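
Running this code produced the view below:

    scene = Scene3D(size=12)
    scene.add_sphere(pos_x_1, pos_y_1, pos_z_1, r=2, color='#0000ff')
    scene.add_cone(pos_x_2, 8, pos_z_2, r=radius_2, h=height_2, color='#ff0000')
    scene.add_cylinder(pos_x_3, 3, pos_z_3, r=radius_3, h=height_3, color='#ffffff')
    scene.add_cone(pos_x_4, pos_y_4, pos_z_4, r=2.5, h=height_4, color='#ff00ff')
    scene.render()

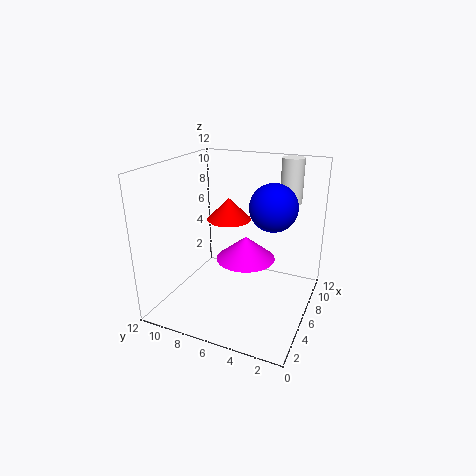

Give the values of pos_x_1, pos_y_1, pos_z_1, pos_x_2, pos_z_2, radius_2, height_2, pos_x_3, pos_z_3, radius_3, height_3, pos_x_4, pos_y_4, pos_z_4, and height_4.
pos_x_1 = 7.5; pos_y_1 = 3.5; pos_z_1 = 8.5; pos_x_2 = 8.5; pos_z_2 = 6.5; radius_2 = 2; height_2 = 2; pos_x_3 = 11; pos_z_3 = 8; radius_3 = 1; height_3 = 4; pos_x_4 = 6.5; pos_y_4 = 5.5; pos_z_4 = 4; height_4 = 2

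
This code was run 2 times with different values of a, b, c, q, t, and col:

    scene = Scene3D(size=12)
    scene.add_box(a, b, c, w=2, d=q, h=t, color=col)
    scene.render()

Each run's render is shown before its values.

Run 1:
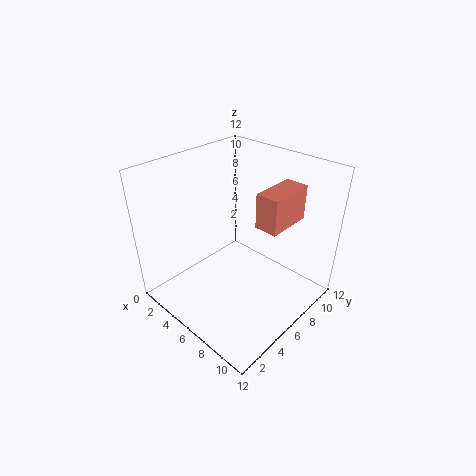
a = 7
b = 7
c = 7
q = 4
t = 3
col = 'salmon'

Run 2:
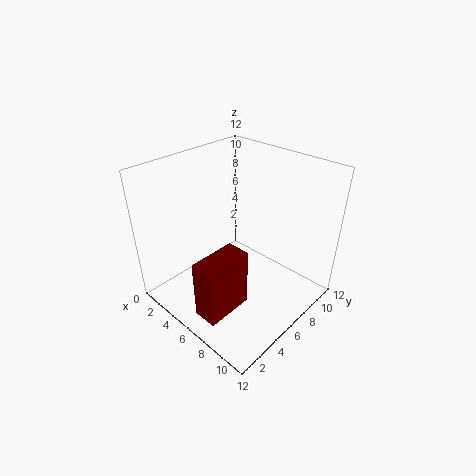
a = 6
b = 1
c = 1
q = 4
t = 5
col = 'maroon'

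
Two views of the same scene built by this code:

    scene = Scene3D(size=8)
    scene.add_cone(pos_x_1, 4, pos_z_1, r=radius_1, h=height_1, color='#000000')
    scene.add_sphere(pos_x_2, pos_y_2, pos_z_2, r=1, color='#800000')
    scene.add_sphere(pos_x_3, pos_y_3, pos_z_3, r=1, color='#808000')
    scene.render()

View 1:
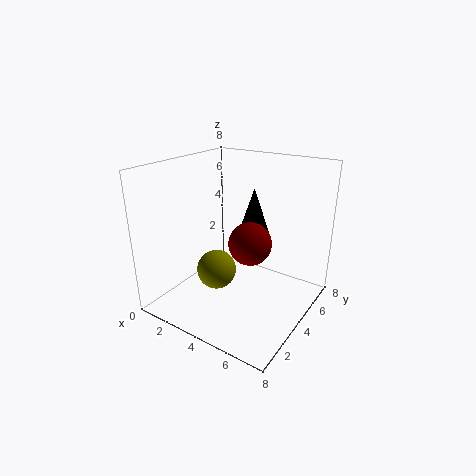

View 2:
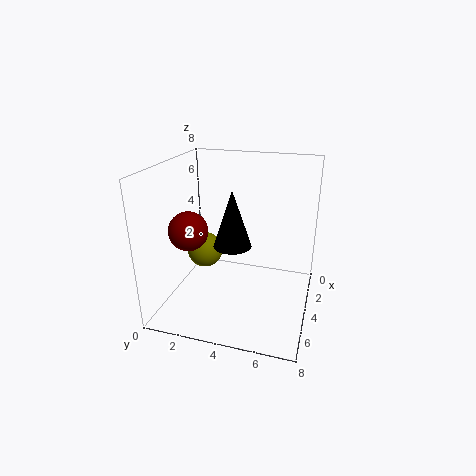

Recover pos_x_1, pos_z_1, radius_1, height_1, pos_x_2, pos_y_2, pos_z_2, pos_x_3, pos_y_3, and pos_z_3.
pos_x_1 = 5
pos_z_1 = 4
radius_1 = 1
height_1 = 3
pos_x_2 = 6
pos_y_2 = 2
pos_z_2 = 5
pos_x_3 = 4
pos_y_3 = 2
pos_z_3 = 3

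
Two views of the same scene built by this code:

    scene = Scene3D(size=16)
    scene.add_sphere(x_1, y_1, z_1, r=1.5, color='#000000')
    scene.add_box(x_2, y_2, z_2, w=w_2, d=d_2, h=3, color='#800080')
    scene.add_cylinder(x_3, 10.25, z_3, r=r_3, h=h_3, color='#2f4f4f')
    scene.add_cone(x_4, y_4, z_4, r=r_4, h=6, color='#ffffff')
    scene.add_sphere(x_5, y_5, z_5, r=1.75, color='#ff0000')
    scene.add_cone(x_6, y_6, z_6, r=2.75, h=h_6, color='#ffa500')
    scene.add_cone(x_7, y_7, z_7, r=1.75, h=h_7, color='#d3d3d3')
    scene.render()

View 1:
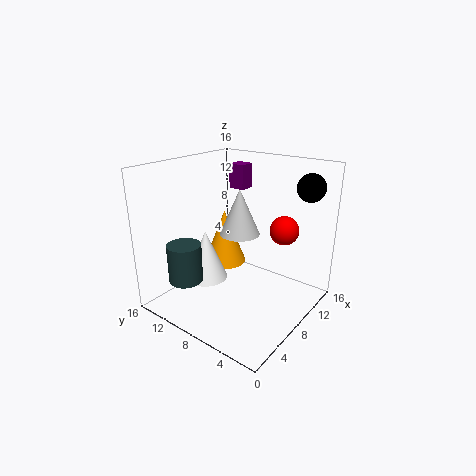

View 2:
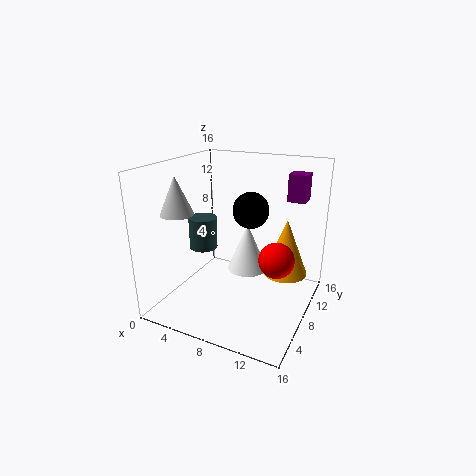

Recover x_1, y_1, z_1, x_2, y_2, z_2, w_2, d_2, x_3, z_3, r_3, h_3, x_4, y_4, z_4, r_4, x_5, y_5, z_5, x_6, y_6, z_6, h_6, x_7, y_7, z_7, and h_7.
x_1 = 12.25
y_1 = 1.75
z_1 = 13.75
x_2 = 12.5
y_2 = 10.75
z_2 = 12
w_2 = 2
d_2 = 2
x_3 = 2
z_3 = 4.75
r_3 = 1.75
h_3 = 4
x_4 = 7.25
y_4 = 12.25
z_4 = 2
r_4 = 2.5
x_5 = 13.5
y_5 = 5.25
z_5 = 7.75
x_6 = 12
y_6 = 13.25
z_6 = 2
h_6 = 7
x_7 = 3
y_7 = 4
z_7 = 11.25
h_7 = 4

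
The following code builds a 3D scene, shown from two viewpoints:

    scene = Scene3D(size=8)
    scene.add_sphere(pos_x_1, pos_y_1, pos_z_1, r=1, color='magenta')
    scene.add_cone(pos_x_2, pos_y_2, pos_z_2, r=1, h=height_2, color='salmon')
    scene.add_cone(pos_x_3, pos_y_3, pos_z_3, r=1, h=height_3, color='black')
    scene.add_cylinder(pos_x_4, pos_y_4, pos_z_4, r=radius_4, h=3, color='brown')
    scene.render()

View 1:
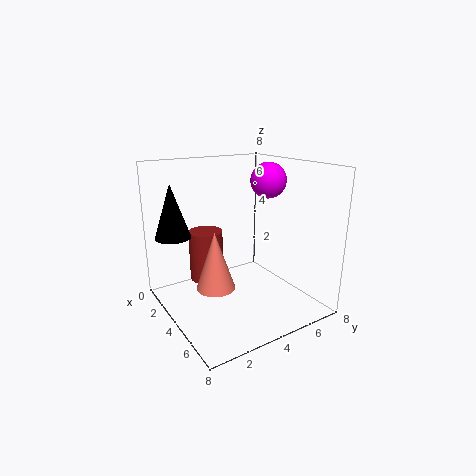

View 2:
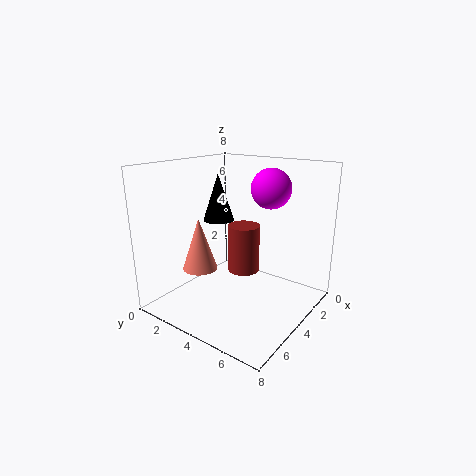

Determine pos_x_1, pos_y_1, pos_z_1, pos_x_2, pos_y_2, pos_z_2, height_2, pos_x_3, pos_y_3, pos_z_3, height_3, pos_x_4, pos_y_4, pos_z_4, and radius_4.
pos_x_1 = 4
pos_y_1 = 6
pos_z_1 = 7
pos_x_2 = 5
pos_y_2 = 2
pos_z_2 = 2
height_2 = 3
pos_x_3 = 2
pos_y_3 = 1
pos_z_3 = 4
height_3 = 3
pos_x_4 = 2
pos_y_4 = 3
pos_z_4 = 1
radius_4 = 1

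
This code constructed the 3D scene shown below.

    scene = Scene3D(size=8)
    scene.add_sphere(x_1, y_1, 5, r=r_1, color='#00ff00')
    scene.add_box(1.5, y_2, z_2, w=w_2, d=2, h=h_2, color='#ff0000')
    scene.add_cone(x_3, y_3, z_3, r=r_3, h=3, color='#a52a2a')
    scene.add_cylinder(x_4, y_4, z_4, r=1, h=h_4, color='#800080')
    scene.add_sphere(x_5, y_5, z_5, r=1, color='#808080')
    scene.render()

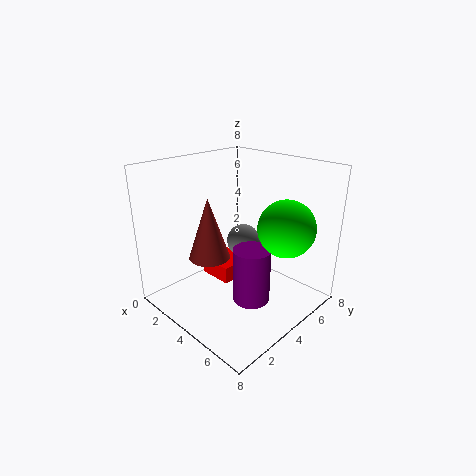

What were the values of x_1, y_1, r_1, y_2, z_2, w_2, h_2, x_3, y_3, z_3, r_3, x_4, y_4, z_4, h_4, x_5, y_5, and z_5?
x_1 = 6.5
y_1 = 5
r_1 = 1.5
y_2 = 3.5
z_2 = 1
w_2 = 2
h_2 = 1
x_3 = 4.5
y_3 = 1.5
z_3 = 4
r_3 = 1
x_4 = 5.5
y_4 = 3.5
z_4 = 1
h_4 = 3
x_5 = 3
y_5 = 5.5
z_5 = 3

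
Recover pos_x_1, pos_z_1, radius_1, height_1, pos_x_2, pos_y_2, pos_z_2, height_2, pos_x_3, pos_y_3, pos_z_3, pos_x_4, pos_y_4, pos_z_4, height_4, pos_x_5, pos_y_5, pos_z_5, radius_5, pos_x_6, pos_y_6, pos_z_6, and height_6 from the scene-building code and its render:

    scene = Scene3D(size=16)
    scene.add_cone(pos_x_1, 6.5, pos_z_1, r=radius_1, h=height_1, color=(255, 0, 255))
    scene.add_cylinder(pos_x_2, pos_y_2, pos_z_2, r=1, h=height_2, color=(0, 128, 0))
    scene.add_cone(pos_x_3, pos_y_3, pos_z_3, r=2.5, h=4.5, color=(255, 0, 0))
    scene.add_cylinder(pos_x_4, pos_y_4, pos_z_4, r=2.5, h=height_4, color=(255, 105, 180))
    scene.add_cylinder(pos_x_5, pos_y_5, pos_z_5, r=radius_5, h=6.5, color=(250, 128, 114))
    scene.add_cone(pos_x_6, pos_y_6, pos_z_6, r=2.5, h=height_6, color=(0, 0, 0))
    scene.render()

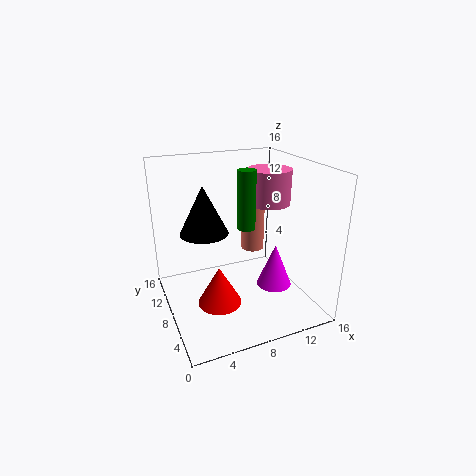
pos_x_1 = 12
pos_z_1 = 2
radius_1 = 2
height_1 = 5
pos_x_2 = 9
pos_y_2 = 8
pos_z_2 = 9
height_2 = 6.5
pos_x_3 = 5.5
pos_y_3 = 7.5
pos_z_3 = 0.5
pos_x_4 = 12.5
pos_y_4 = 9.5
pos_z_4 = 11
height_4 = 4
pos_x_5 = 12.5
pos_y_5 = 13.5
pos_z_5 = 3.5
radius_5 = 1.5
pos_x_6 = 4
pos_y_6 = 7.5
pos_z_6 = 9.5
height_6 = 5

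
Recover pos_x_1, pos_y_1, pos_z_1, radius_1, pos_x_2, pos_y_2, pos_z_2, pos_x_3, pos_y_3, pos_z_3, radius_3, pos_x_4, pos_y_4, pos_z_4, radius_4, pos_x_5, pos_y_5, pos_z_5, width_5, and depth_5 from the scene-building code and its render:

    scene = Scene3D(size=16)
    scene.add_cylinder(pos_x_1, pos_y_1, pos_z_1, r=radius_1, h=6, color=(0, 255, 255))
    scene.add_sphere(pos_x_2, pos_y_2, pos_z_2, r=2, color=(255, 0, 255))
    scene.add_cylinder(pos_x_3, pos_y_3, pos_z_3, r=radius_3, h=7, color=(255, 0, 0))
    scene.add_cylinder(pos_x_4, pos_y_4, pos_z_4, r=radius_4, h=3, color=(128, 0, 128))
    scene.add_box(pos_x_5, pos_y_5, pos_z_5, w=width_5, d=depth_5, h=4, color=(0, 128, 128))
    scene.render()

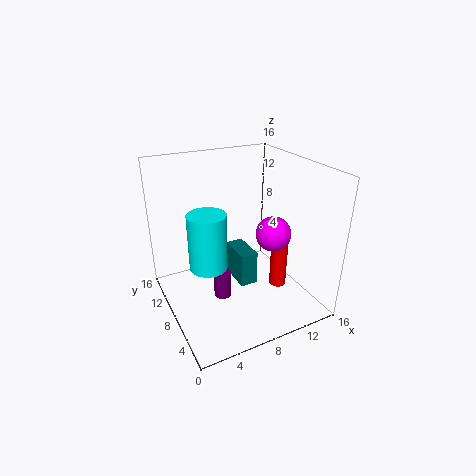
pos_x_1 = 4
pos_y_1 = 7
pos_z_1 = 6
radius_1 = 2
pos_x_2 = 12
pos_y_2 = 7
pos_z_2 = 8
pos_x_3 = 13
pos_y_3 = 7
pos_z_3 = 1
radius_3 = 1
pos_x_4 = 6
pos_y_4 = 8
pos_z_4 = 1
radius_4 = 1
pos_x_5 = 8
pos_y_5 = 7
pos_z_5 = 2
width_5 = 2
depth_5 = 4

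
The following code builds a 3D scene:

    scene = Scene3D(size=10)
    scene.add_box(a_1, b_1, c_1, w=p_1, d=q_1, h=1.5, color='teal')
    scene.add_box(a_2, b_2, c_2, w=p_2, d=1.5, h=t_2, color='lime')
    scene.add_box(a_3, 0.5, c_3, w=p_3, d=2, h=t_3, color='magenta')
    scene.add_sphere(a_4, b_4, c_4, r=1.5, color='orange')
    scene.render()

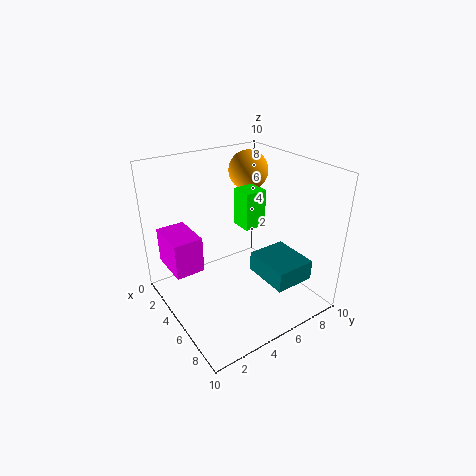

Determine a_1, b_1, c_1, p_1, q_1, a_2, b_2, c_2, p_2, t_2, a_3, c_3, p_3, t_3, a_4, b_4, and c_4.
a_1 = 4.5; b_1 = 6.5; c_1 = 1.5; p_1 = 3.5; q_1 = 3; a_2 = 4.5; b_2 = 5; c_2 = 6; p_2 = 1.5; t_2 = 2.5; a_3 = 1.5; c_3 = 3; p_3 = 3; t_3 = 2.5; a_4 = 2; b_4 = 8; c_4 = 8.5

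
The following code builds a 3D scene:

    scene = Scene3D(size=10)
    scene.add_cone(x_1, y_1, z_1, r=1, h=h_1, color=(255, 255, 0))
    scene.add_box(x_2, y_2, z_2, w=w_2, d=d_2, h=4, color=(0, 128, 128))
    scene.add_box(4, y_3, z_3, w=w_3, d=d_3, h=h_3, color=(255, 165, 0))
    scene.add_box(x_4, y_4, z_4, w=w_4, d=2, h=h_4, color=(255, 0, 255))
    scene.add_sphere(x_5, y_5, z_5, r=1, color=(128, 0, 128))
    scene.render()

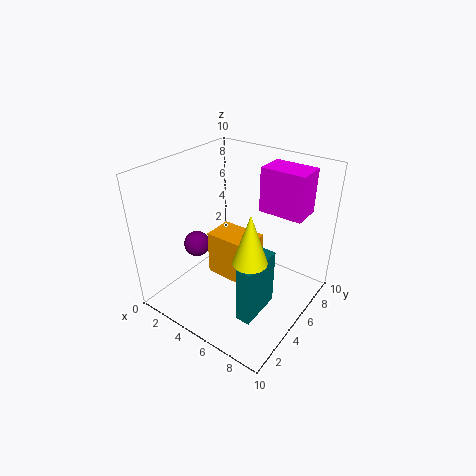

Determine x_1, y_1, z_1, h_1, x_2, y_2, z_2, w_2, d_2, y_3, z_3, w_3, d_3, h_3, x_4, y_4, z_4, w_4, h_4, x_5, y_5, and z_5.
x_1 = 8, y_1 = 2, z_1 = 6, h_1 = 3, x_2 = 7, y_2 = 2, z_2 = 1, w_2 = 1, d_2 = 3, y_3 = 3, z_3 = 3, w_3 = 3, d_3 = 2, h_3 = 3, x_4 = 6, y_4 = 6, z_4 = 7, w_4 = 3, h_4 = 3, x_5 = 1, y_5 = 5, z_5 = 3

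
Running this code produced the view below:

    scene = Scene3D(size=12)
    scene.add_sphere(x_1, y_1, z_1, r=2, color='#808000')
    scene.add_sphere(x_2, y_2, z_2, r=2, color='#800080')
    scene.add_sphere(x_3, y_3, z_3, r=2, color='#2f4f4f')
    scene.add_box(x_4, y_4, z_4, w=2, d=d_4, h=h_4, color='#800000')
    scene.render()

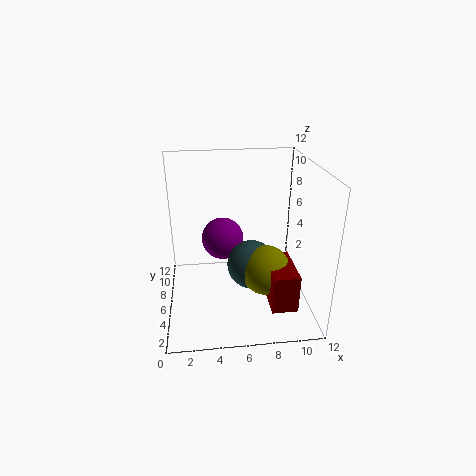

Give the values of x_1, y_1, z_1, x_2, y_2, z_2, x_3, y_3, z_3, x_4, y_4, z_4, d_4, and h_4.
x_1 = 8, y_1 = 4, z_1 = 4, x_2 = 5, y_2 = 10, z_2 = 4, x_3 = 7, y_3 = 5, z_3 = 4, x_4 = 8, y_4 = 1, z_4 = 2, d_4 = 4, h_4 = 3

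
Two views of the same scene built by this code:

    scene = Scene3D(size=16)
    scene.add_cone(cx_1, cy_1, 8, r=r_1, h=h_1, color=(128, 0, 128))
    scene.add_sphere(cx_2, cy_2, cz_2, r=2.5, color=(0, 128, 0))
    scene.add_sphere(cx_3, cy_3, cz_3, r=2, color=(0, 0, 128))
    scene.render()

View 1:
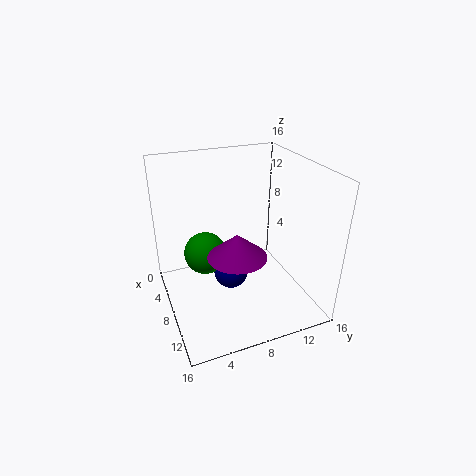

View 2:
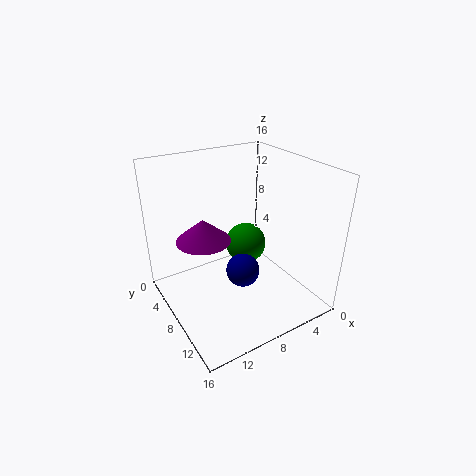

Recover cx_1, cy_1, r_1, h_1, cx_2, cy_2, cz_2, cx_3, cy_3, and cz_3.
cx_1 = 11.5, cy_1 = 6.5, r_1 = 3, h_1 = 2.5, cx_2 = 5, cy_2 = 5, cz_2 = 5, cx_3 = 7, cy_3 = 7.5, cz_3 = 3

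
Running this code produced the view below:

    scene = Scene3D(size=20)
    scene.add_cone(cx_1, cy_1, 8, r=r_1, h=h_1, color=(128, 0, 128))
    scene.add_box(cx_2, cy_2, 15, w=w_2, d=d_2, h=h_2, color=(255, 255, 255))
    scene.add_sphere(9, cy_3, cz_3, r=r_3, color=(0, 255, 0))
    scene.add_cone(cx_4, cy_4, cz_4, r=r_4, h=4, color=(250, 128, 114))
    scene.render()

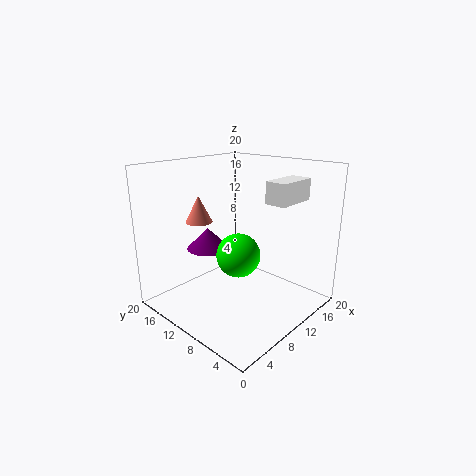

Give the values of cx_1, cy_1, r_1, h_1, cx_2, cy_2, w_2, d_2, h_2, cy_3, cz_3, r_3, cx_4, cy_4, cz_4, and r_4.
cx_1 = 8
cy_1 = 14
r_1 = 3
h_1 = 3
cx_2 = 12
cy_2 = 4
w_2 = 6
d_2 = 3
h_2 = 3
cy_3 = 9
cz_3 = 8
r_3 = 3
cx_4 = 9
cy_4 = 17
cz_4 = 11
r_4 = 2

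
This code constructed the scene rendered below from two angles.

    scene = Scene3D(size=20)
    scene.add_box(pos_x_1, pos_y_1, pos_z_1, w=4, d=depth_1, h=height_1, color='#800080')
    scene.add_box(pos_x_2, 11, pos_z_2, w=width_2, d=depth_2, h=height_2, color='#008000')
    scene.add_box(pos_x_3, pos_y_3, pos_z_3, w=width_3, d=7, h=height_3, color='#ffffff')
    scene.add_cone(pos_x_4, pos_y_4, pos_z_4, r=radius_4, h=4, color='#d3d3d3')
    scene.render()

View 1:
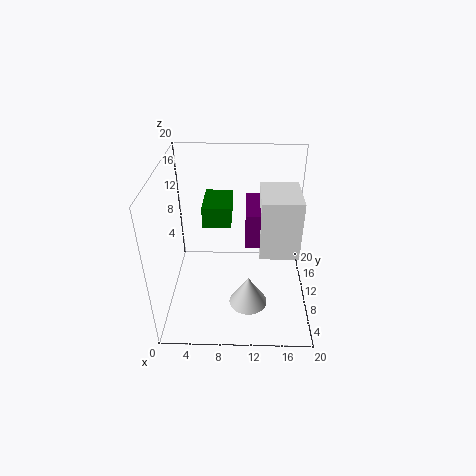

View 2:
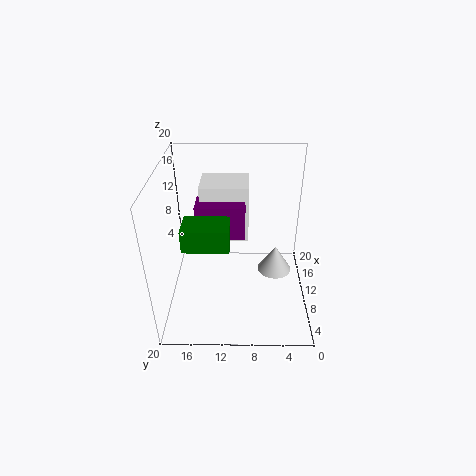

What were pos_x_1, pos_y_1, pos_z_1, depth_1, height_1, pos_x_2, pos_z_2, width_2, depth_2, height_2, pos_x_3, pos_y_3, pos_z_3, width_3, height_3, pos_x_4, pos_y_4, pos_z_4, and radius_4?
pos_x_1 = 11, pos_y_1 = 9, pos_z_1 = 9, depth_1 = 7, height_1 = 5, pos_x_2 = 5, pos_z_2 = 11, width_2 = 4, depth_2 = 6, height_2 = 3, pos_x_3 = 13, pos_y_3 = 8.5, pos_z_3 = 7.5, width_3 = 5.5, height_3 = 8.5, pos_x_4 = 11.5, pos_y_4 = 4.5, pos_z_4 = 3.5, radius_4 = 2.5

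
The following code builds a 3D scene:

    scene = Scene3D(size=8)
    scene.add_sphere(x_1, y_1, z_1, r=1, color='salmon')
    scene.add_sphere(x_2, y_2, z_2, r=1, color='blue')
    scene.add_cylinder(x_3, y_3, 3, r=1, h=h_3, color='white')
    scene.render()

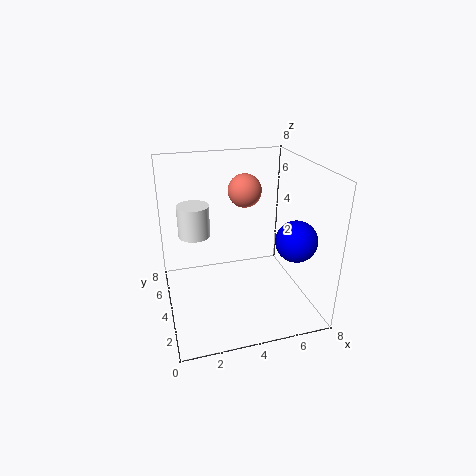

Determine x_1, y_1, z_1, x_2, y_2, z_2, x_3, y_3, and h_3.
x_1 = 5
y_1 = 6
z_1 = 6
x_2 = 6
y_2 = 1
z_2 = 5
x_3 = 2
y_3 = 7
h_3 = 2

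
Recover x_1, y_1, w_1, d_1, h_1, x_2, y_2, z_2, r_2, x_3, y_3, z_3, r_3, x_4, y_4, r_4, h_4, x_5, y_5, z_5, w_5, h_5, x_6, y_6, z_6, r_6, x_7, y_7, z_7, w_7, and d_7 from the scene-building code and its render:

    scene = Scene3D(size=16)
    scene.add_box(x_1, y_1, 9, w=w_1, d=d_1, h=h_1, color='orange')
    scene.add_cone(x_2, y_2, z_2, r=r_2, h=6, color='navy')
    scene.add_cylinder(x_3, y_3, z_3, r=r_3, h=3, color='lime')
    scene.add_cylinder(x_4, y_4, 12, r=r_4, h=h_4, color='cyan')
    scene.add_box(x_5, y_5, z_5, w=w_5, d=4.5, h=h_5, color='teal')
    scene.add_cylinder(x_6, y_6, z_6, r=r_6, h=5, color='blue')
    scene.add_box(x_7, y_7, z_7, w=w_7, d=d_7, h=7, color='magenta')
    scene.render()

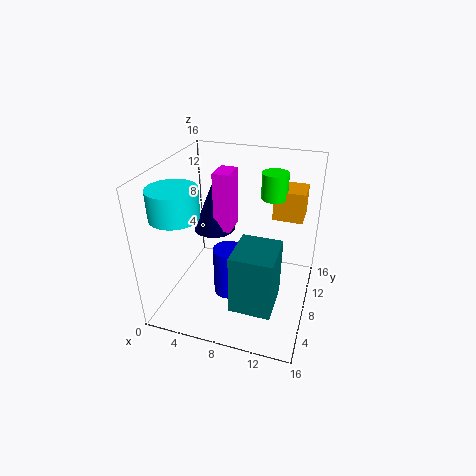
x_1 = 11, y_1 = 11.5, w_1 = 3.5, d_1 = 3.5, h_1 = 3.5, x_2 = 4, y_2 = 11, z_2 = 7, r_2 = 2.5, x_3 = 11, y_3 = 12, z_3 = 11.5, r_3 = 1.5, x_4 = 3, y_4 = 3.5, r_4 = 2.5, h_4 = 3, x_5 = 9.5, y_5 = 0.5, z_5 = 4.5, w_5 = 4, h_5 = 6, x_6 = 8.5, y_6 = 3.5, z_6 = 4.5, r_6 = 1.5, x_7 = 4.5, y_7 = 9.5, z_7 = 7.5, w_7 = 2, d_7 = 3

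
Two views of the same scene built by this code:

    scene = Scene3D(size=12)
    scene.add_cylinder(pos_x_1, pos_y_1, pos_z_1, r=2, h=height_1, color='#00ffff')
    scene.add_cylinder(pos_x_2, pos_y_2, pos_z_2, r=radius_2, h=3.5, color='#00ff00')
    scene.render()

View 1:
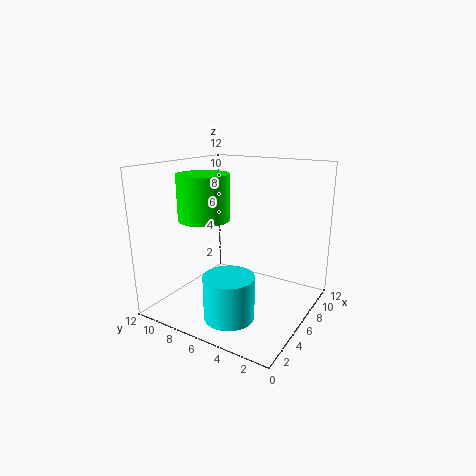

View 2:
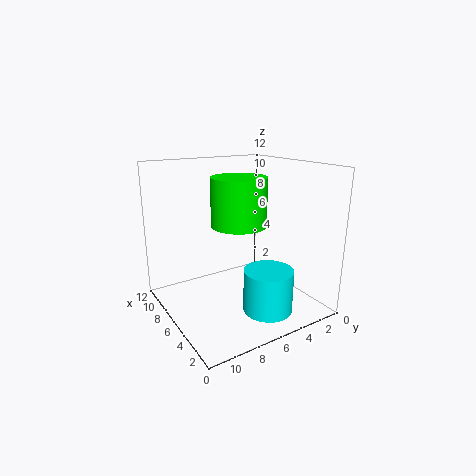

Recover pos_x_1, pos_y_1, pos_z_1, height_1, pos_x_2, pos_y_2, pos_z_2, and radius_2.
pos_x_1 = 3; pos_y_1 = 5; pos_z_1 = 0.5; height_1 = 3.5; pos_x_2 = 3.5; pos_y_2 = 7.5; pos_z_2 = 8; radius_2 = 2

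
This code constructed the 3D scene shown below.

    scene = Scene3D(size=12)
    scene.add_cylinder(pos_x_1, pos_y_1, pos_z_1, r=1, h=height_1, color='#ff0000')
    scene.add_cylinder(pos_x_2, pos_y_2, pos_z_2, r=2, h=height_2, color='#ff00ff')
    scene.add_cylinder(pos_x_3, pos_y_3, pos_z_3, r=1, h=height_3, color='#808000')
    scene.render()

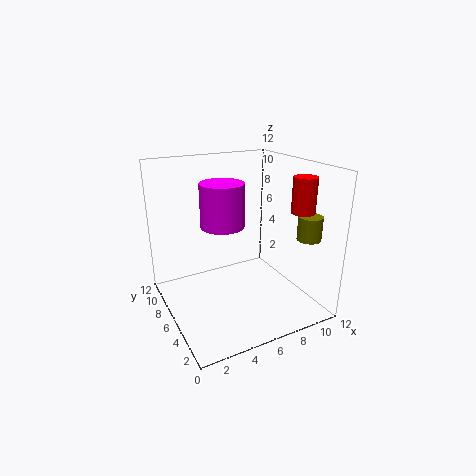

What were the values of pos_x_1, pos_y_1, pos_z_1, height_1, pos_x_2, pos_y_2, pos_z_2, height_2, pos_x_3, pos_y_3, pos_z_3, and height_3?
pos_x_1 = 11; pos_y_1 = 4; pos_z_1 = 8; height_1 = 3; pos_x_2 = 6; pos_y_2 = 9; pos_z_2 = 6; height_2 = 4; pos_x_3 = 11; pos_y_3 = 3; pos_z_3 = 6; height_3 = 2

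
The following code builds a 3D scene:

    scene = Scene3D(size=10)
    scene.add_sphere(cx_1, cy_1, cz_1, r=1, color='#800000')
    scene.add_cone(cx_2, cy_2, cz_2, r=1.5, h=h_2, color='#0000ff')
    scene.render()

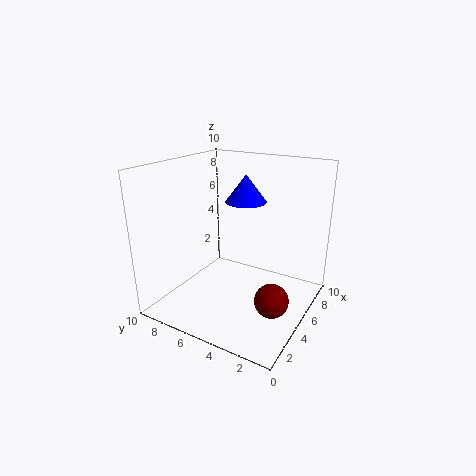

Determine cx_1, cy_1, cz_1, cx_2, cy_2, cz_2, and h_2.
cx_1 = 2; cy_1 = 1; cz_1 = 3; cx_2 = 7; cy_2 = 5.5; cz_2 = 7; h_2 = 2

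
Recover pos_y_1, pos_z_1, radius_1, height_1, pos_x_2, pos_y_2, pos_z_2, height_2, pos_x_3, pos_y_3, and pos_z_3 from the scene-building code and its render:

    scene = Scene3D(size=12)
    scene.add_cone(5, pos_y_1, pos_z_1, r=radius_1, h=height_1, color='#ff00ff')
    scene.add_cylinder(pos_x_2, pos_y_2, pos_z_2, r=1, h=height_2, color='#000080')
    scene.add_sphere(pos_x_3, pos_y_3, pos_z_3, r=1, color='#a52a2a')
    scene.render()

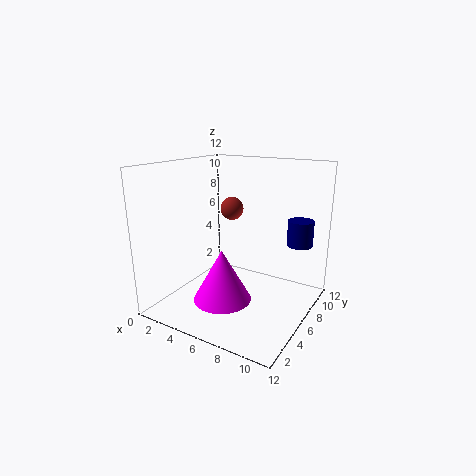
pos_y_1 = 5, pos_z_1 = 0.5, radius_1 = 2.5, height_1 = 4.5, pos_x_2 = 11, pos_y_2 = 7, pos_z_2 = 6, height_2 = 2, pos_x_3 = 4.5, pos_y_3 = 7.5, pos_z_3 = 8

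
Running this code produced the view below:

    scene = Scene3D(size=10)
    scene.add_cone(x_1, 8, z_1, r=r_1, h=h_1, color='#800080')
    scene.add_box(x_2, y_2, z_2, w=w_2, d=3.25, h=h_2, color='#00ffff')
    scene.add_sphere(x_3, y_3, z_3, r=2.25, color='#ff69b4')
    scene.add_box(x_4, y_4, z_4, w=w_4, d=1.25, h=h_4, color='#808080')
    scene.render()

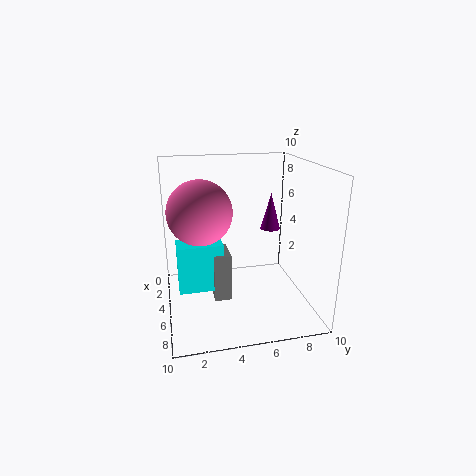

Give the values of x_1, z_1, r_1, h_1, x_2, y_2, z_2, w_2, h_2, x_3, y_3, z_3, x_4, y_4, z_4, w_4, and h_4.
x_1 = 3; z_1 = 4.75; r_1 = 0.75; h_1 = 2.75; x_2 = 3.25; y_2 = 0.75; z_2 = 1; w_2 = 1.75; h_2 = 3.5; x_3 = 4.25; y_3 = 2.5; z_3 = 6.75; x_4 = 3; y_4 = 3.25; z_4 = 0.25; w_4 = 2.25; h_4 = 3.5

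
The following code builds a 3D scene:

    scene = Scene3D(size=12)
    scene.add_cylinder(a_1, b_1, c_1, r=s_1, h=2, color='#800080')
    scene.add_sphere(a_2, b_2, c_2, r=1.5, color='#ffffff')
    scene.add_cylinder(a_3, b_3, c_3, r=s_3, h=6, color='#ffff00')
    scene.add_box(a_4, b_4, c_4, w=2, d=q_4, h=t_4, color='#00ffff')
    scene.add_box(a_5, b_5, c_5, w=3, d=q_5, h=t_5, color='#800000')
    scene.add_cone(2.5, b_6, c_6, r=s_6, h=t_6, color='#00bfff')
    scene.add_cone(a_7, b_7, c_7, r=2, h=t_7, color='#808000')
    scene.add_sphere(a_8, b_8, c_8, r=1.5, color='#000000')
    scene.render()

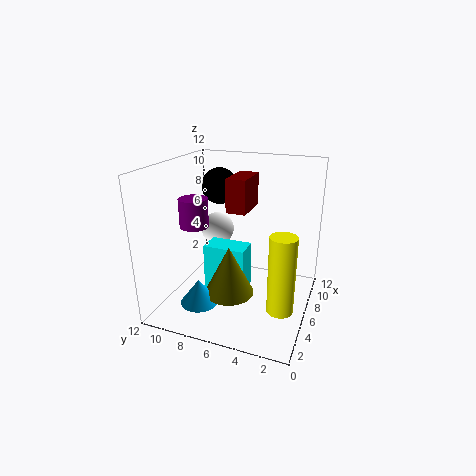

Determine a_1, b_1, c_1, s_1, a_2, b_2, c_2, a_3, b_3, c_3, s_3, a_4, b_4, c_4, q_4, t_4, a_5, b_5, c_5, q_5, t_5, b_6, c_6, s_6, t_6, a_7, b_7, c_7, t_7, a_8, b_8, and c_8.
a_1 = 1.5; b_1 = 7.5; c_1 = 8.5; s_1 = 1; a_2 = 8.5; b_2 = 9; c_2 = 5.5; a_3 = 3; b_3 = 1.5; c_3 = 2; s_3 = 1; a_4 = 4.5; b_4 = 5; c_4 = 1.5; q_4 = 3.5; t_4 = 4; a_5 = 3.5; b_5 = 4.5; c_5 = 9; q_5 = 1.5; t_5 = 2.5; b_6 = 8; c_6 = 1.5; s_6 = 1.5; t_6 = 2; a_7 = 4; b_7 = 6; c_7 = 2; t_7 = 4; a_8 = 7; b_8 = 8; c_8 = 10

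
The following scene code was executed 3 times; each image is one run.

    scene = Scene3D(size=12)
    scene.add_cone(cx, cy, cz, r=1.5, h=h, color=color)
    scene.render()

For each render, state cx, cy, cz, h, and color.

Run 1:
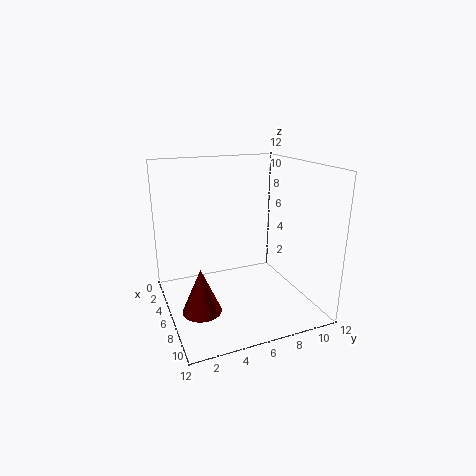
cx = 8.5; cy = 2; cz = 1.5; h = 3.5; color = 'maroon'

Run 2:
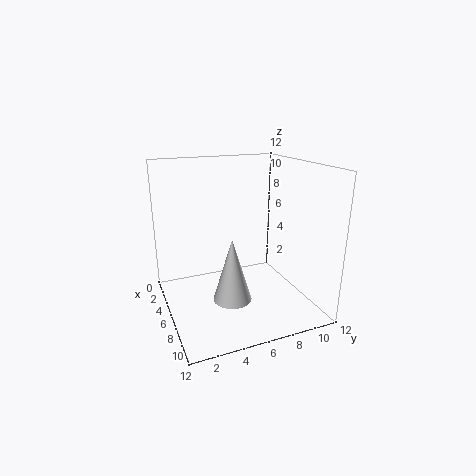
cx = 8.5; cy = 4.5; cz = 2; h = 5; color = 'white'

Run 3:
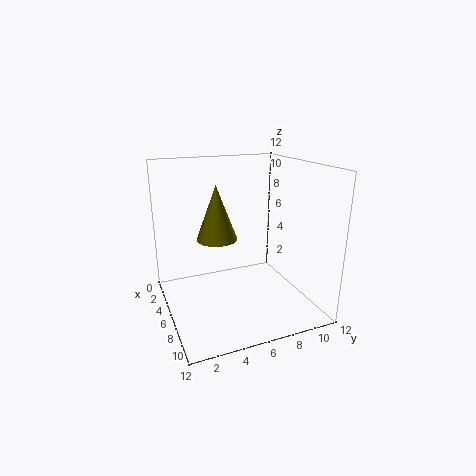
cx = 8; cy = 3.5; cz = 7; h = 4; color = 'olive'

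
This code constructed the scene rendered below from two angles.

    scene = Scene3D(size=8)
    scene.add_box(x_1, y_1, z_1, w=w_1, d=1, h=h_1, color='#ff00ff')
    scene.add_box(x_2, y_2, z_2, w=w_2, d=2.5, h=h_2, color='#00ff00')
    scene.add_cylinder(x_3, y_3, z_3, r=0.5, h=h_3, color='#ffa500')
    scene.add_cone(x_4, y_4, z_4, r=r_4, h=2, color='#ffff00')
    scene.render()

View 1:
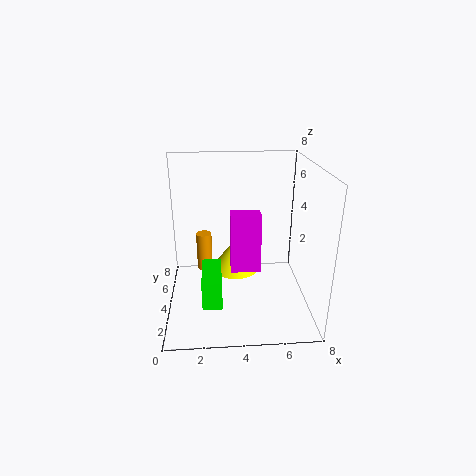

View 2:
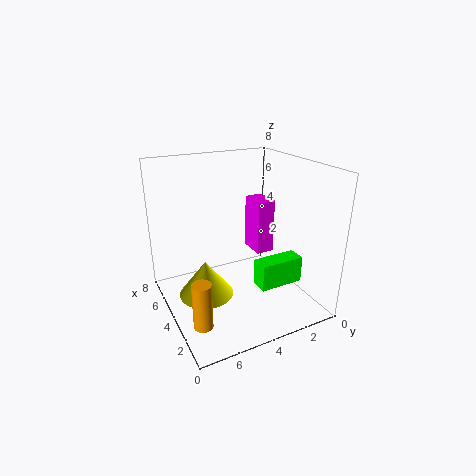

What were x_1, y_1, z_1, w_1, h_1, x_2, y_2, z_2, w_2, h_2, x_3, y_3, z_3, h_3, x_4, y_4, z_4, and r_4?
x_1 = 3.5; y_1 = 2; z_1 = 3; w_1 = 1.5; h_1 = 3; x_2 = 2; y_2 = 1; z_2 = 1.5; w_2 = 1; h_2 = 1.5; x_3 = 2; y_3 = 7; z_3 = 0.5; h_3 = 2.5; x_4 = 4; y_4 = 6; z_4 = 1; r_4 = 1.5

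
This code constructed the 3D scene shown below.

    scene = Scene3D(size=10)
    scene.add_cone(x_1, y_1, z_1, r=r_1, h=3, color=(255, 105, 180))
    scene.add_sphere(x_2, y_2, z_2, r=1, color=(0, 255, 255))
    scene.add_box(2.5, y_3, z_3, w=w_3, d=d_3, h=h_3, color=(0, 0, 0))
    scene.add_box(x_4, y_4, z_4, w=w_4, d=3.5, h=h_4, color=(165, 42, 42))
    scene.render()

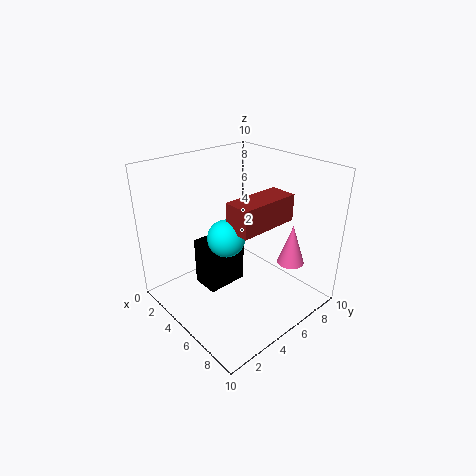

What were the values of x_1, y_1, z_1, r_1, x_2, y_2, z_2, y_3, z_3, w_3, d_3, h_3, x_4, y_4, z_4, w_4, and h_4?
x_1 = 7
y_1 = 8.5
z_1 = 2.5
r_1 = 1
x_2 = 8
y_2 = 1.5
z_2 = 7.5
y_3 = 3
z_3 = 1
w_3 = 2
d_3 = 3
h_3 = 3.5
x_4 = 8
y_4 = 1.5
z_4 = 8
w_4 = 1.5
h_4 = 1.5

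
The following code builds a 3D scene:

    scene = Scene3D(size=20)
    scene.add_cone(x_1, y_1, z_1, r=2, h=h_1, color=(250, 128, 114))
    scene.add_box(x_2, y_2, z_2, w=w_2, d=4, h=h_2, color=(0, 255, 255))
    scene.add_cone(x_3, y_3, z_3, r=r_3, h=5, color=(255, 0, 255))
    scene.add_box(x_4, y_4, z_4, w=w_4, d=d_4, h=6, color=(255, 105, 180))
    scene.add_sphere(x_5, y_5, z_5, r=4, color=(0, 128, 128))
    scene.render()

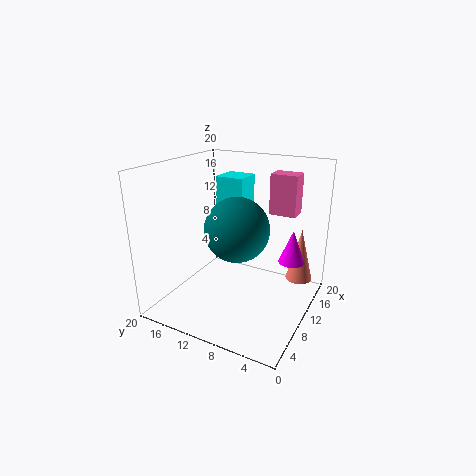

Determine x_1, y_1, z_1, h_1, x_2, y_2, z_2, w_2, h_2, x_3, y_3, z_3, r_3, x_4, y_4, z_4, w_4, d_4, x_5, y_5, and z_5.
x_1 = 17, y_1 = 3, z_1 = 2, h_1 = 8, x_2 = 11, y_2 = 10, z_2 = 10, w_2 = 4, h_2 = 8, x_3 = 16, y_3 = 4, z_3 = 5, r_3 = 2, x_4 = 16, y_4 = 4, z_4 = 12, w_4 = 3, d_4 = 4, x_5 = 6, y_5 = 8, z_5 = 13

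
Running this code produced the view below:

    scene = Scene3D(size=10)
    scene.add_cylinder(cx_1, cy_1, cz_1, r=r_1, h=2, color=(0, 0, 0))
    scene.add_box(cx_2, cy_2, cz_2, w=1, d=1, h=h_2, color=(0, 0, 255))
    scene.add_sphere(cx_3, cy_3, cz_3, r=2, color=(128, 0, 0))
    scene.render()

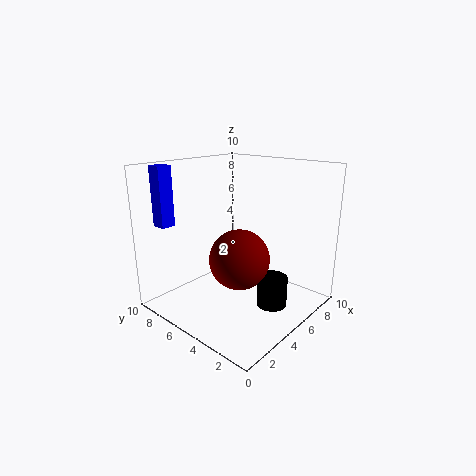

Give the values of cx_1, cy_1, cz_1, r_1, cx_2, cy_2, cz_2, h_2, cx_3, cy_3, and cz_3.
cx_1 = 5, cy_1 = 2, cz_1 = 1, r_1 = 1, cx_2 = 1, cy_2 = 8, cz_2 = 6, h_2 = 4, cx_3 = 4, cy_3 = 4, cz_3 = 4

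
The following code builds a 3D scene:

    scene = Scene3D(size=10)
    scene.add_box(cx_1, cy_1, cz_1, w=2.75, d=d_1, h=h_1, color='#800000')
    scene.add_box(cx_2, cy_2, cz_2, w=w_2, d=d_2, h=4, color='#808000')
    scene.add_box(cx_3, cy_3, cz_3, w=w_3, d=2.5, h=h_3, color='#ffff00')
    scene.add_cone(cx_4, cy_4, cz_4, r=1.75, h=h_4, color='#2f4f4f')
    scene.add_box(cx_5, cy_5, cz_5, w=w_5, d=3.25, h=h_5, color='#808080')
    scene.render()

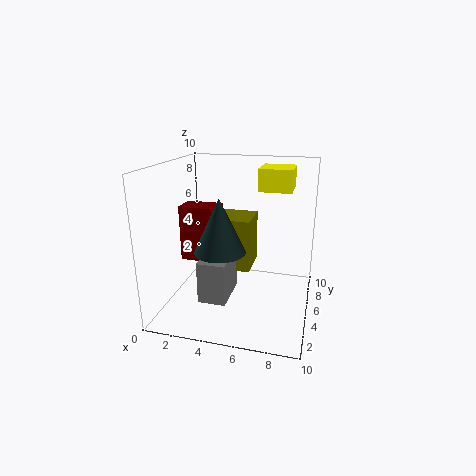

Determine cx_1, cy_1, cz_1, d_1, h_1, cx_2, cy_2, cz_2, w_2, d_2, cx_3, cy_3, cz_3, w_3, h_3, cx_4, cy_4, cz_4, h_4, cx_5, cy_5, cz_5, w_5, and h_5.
cx_1 = 0.75; cy_1 = 4.75; cz_1 = 3; d_1 = 1.75; h_1 = 4; cx_2 = 2.75; cy_2 = 6.25; cz_2 = 1.75; w_2 = 2.75; d_2 = 3; cx_3 = 6.25; cy_3 = 5.25; cz_3 = 8.25; w_3 = 2.25; h_3 = 1.5; cx_4 = 4; cy_4 = 4; cz_4 = 4.25; h_4 = 3.75; cx_5 = 2.5; cy_5 = 3.25; cz_5 = 0.5; w_5 = 2; h_5 = 3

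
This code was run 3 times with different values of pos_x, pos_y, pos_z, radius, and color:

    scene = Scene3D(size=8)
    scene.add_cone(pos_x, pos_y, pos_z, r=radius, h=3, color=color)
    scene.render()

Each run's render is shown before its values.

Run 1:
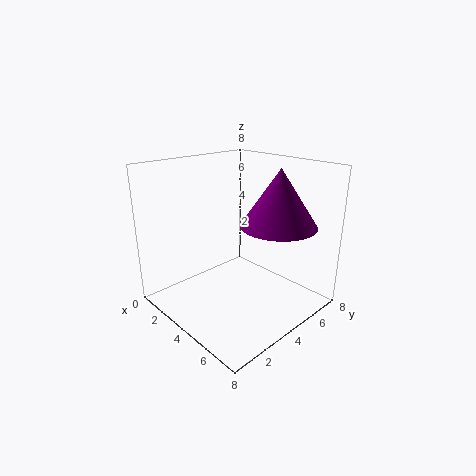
pos_x = 6, pos_y = 5, pos_z = 5, radius = 2, color = 'purple'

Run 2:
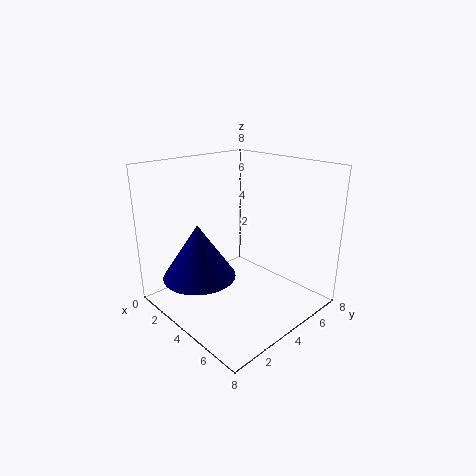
pos_x = 3, pos_y = 2, pos_z = 2, radius = 2, color = 'navy'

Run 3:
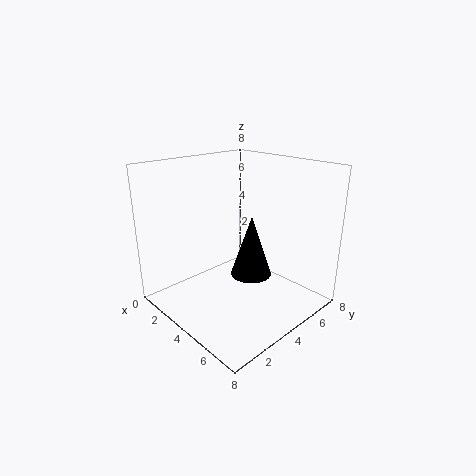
pos_x = 6, pos_y = 3, pos_z = 3, radius = 1, color = 'black'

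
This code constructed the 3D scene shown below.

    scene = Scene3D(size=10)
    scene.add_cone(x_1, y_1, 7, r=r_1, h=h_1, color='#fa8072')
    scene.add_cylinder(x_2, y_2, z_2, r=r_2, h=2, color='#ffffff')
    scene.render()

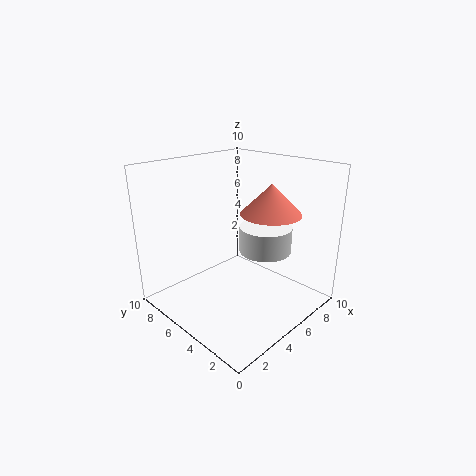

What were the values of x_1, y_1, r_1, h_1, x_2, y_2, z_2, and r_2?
x_1 = 6; y_1 = 3; r_1 = 2; h_1 = 2; x_2 = 8; y_2 = 5; z_2 = 3; r_2 = 2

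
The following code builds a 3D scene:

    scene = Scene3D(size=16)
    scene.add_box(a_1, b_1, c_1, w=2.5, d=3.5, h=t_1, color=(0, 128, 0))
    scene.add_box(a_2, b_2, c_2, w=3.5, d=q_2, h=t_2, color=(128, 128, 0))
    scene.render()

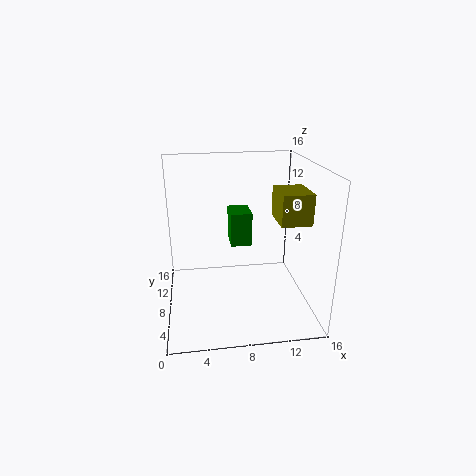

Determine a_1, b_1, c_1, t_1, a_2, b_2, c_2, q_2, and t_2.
a_1 = 7.5; b_1 = 10; c_1 = 6; t_1 = 4; a_2 = 12.5; b_2 = 6.5; c_2 = 9.5; q_2 = 4.5; t_2 = 3.5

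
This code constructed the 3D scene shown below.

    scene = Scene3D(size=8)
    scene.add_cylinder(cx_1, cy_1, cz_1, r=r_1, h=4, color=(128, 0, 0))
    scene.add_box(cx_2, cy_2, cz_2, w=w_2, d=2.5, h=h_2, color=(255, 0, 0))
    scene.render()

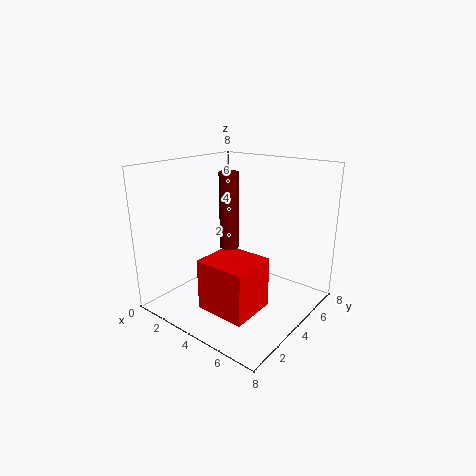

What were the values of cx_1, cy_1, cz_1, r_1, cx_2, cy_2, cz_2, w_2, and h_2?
cx_1 = 4, cy_1 = 3.25, cz_1 = 3.75, r_1 = 0.5, cx_2 = 3.5, cy_2 = 1.25, cz_2 = 0.75, w_2 = 2.75, h_2 = 2.75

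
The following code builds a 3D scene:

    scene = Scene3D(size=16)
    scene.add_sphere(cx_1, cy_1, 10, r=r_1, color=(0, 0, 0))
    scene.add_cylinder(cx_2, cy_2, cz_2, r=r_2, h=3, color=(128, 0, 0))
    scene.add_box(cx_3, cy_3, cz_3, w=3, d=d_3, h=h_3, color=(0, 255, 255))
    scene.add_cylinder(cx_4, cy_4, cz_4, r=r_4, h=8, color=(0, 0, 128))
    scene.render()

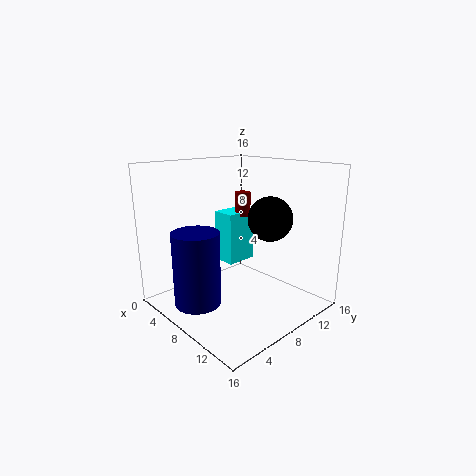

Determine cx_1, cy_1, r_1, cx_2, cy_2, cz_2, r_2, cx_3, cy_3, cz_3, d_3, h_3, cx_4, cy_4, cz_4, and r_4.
cx_1 = 10; cy_1 = 11; r_1 = 2.5; cx_2 = 4; cy_2 = 12.5; cz_2 = 9; r_2 = 1; cx_3 = 1.5; cy_3 = 10; cz_3 = 3; d_3 = 4; h_3 = 6.5; cx_4 = 7; cy_4 = 3; cz_4 = 1.5; r_4 = 2.5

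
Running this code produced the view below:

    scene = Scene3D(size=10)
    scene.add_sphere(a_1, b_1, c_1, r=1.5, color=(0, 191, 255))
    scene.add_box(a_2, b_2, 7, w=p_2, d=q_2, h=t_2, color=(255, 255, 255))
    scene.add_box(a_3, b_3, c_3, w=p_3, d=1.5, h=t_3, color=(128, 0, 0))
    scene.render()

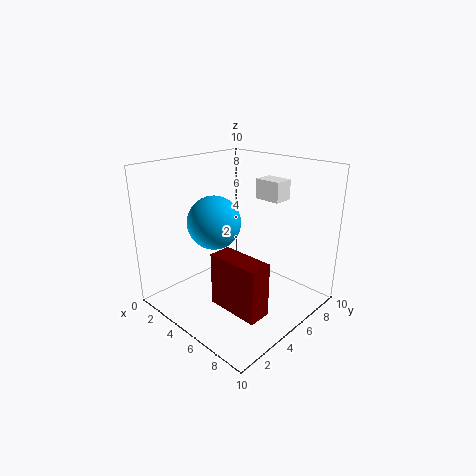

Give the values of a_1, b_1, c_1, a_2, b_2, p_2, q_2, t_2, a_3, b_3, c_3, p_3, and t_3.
a_1 = 6.5, b_1 = 1.5, c_1 = 7.5, a_2 = 4, b_2 = 8, p_2 = 2, q_2 = 1.5, t_2 = 1.5, a_3 = 5.5, b_3 = 2, c_3 = 1.5, p_3 = 3.5, t_3 = 3.5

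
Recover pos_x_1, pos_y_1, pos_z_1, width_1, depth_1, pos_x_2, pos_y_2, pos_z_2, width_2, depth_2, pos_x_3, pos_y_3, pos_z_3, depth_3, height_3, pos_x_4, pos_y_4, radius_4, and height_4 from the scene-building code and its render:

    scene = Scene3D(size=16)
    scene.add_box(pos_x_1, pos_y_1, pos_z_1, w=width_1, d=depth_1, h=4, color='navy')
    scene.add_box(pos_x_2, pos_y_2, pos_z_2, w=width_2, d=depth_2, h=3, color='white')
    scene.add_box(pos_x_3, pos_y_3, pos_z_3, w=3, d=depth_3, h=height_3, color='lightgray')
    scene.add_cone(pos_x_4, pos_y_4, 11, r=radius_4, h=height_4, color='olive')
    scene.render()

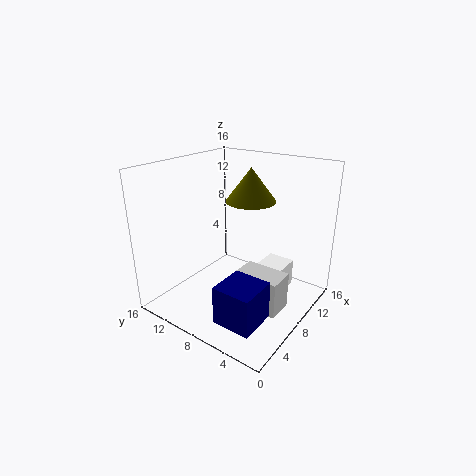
pos_x_1 = 1; pos_y_1 = 2; pos_z_1 = 2; width_1 = 4; depth_1 = 4; pos_x_2 = 9; pos_y_2 = 3; pos_z_2 = 2; width_2 = 3; depth_2 = 3; pos_x_3 = 6; pos_y_3 = 2; pos_z_3 = 1; depth_3 = 5; height_3 = 4; pos_x_4 = 12; pos_y_4 = 9; radius_4 = 3; height_4 = 4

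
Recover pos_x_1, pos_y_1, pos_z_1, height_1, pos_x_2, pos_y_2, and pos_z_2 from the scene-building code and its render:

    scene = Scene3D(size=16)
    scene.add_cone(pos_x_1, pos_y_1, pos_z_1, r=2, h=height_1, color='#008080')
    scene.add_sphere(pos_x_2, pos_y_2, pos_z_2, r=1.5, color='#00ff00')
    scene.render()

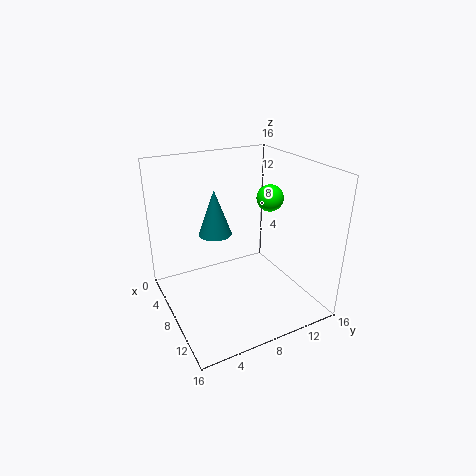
pos_x_1 = 4, pos_y_1 = 7, pos_z_1 = 7, height_1 = 5.5, pos_x_2 = 8, pos_y_2 = 12, pos_z_2 = 12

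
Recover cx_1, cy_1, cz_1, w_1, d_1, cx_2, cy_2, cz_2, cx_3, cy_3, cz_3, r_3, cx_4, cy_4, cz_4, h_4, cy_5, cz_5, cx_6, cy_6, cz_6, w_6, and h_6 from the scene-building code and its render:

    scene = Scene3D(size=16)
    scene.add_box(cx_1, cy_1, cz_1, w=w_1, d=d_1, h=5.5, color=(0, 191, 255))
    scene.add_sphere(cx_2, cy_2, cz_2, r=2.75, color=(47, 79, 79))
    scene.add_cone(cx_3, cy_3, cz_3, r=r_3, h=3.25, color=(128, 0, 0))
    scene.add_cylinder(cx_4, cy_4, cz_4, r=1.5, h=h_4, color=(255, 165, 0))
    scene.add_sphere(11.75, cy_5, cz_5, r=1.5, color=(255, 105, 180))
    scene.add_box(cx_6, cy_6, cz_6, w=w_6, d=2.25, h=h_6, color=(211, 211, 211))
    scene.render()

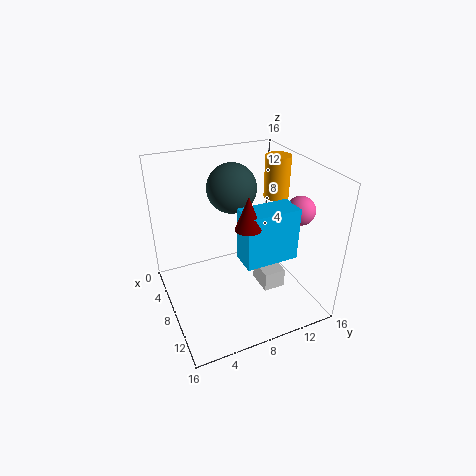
cx_1 = 10.5; cy_1 = 6.75; cz_1 = 7.5; w_1 = 2.75; d_1 = 5.5; cx_2 = 5.75; cy_2 = 8.25; cz_2 = 13; cx_3 = 12.5; cy_3 = 7; cz_3 = 11.75; r_3 = 1.25; cx_4 = 5.25; cy_4 = 14.25; cz_4 = 10.75; h_4 = 5; cy_5 = 13.25; cz_5 = 12; cx_6 = 10.5; cy_6 = 8.75; cz_6 = 4.25; w_6 = 2.75; h_6 = 2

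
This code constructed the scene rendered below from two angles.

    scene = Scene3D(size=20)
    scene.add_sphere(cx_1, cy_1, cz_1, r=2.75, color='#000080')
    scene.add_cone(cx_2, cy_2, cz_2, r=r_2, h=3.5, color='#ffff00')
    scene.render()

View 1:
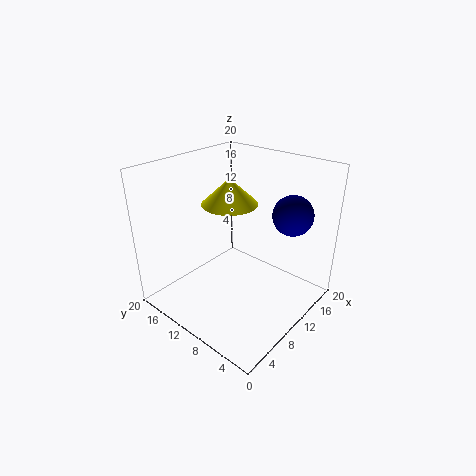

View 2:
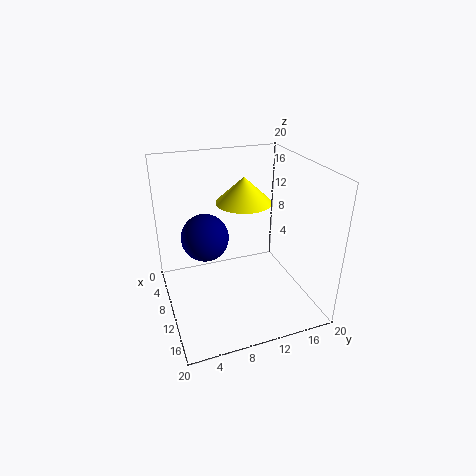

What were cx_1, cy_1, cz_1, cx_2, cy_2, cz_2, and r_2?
cx_1 = 14.5, cy_1 = 4.25, cz_1 = 13.5, cx_2 = 9.5, cy_2 = 11, cz_2 = 15, r_2 = 3.75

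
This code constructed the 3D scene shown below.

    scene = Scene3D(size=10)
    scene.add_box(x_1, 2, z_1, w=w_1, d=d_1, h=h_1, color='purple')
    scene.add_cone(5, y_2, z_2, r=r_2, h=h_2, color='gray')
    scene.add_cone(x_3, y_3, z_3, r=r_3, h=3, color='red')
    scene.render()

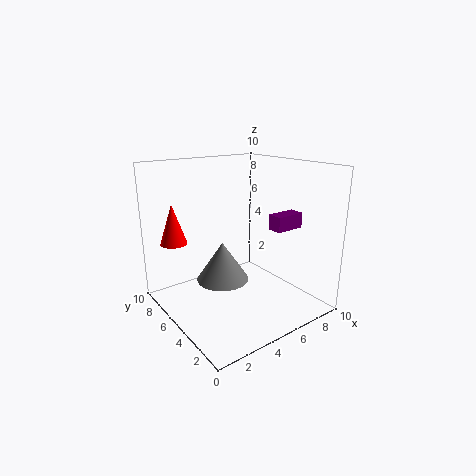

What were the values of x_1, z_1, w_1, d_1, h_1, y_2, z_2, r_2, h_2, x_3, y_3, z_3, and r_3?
x_1 = 6; z_1 = 6; w_1 = 2; d_1 = 1; h_1 = 1; y_2 = 7; z_2 = 1; r_2 = 2; h_2 = 3; x_3 = 2; y_3 = 9; z_3 = 4; r_3 = 1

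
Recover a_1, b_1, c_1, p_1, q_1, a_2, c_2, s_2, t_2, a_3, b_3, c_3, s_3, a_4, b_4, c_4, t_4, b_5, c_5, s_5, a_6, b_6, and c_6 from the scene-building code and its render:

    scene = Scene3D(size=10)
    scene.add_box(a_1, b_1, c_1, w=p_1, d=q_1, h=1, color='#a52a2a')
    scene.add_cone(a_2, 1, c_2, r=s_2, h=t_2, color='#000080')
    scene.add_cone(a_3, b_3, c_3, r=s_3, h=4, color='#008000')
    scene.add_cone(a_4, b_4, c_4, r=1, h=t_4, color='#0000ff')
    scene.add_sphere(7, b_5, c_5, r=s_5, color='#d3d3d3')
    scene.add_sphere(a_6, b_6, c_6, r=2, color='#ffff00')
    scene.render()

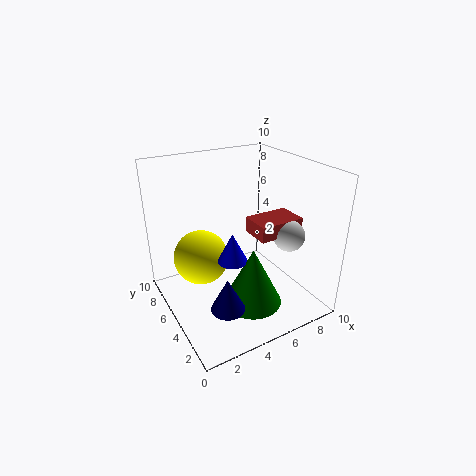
a_1 = 5; b_1 = 2; c_1 = 6; p_1 = 3; q_1 = 2; a_2 = 2; c_2 = 3; s_2 = 1; t_2 = 2; a_3 = 5; b_3 = 3; c_3 = 1; s_3 = 2; a_4 = 4; b_4 = 4; c_4 = 4; t_4 = 2; b_5 = 2; c_5 = 6; s_5 = 1; a_6 = 3; b_6 = 7; c_6 = 3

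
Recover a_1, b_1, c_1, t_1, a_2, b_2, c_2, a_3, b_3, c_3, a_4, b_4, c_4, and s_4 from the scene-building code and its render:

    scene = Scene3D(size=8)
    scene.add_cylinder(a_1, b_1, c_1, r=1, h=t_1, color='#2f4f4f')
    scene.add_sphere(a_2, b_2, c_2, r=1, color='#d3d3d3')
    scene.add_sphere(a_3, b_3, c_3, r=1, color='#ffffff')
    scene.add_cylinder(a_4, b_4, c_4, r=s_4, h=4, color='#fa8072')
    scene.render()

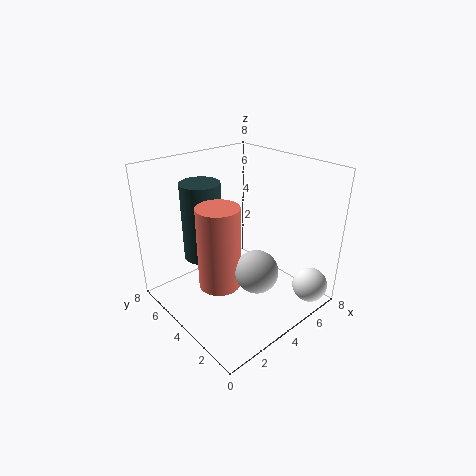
a_1 = 2; b_1 = 4.5; c_1 = 3.5; t_1 = 4; a_2 = 2.5; b_2 = 1; c_2 = 4; a_3 = 7; b_3 = 1; c_3 = 1; a_4 = 1.5; b_4 = 2.5; c_4 = 3; s_4 = 1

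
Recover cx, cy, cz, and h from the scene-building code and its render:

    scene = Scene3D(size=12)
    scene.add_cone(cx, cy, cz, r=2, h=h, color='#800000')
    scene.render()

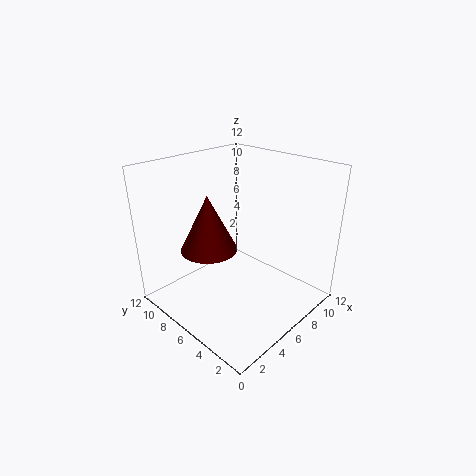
cx = 2; cy = 5; cz = 7; h = 4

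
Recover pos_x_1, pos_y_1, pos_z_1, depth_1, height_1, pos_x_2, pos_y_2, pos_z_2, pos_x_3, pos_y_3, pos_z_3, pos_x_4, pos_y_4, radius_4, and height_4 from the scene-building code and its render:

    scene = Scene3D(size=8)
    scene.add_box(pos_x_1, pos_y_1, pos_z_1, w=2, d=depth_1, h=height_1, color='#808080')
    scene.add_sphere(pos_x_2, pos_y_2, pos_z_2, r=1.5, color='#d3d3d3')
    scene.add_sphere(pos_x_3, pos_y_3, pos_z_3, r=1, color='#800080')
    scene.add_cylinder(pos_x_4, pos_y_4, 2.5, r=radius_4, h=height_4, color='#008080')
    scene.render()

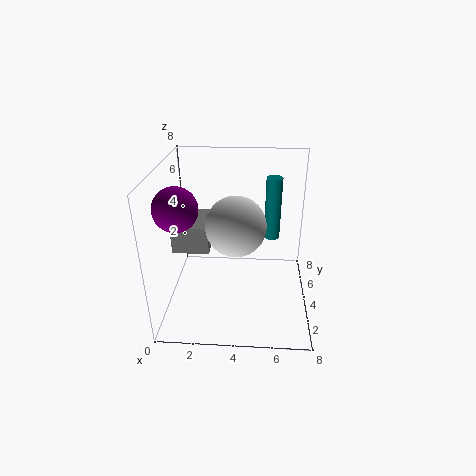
pos_x_1 = 0.5; pos_y_1 = 3; pos_z_1 = 3.5; depth_1 = 2.5; height_1 = 1.5; pos_x_2 = 4; pos_y_2 = 2.5; pos_z_2 = 5.5; pos_x_3 = 1.5; pos_y_3 = 1; pos_z_3 = 7; pos_x_4 = 6; pos_y_4 = 7; radius_4 = 0.5; height_4 = 4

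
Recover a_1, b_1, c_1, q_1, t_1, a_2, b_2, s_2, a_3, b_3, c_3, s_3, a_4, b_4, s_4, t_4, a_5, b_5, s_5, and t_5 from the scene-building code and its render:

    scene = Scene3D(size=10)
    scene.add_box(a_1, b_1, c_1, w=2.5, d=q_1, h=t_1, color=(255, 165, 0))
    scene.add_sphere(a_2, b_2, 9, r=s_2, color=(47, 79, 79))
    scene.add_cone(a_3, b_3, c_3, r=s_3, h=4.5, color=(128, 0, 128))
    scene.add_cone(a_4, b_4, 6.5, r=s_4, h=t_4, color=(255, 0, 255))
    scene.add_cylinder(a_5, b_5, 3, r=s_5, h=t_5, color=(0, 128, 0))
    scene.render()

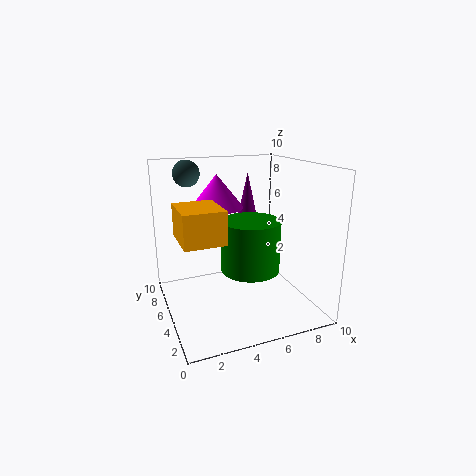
a_1 = 0.5, b_1 = 1.5, c_1 = 6, q_1 = 3, t_1 = 2, a_2 = 2.5, b_2 = 9, s_2 = 1, a_3 = 7, b_3 = 8, c_3 = 4.5, s_3 = 1, a_4 = 4.5, b_4 = 8, s_4 = 2, t_4 = 2.5, a_5 = 5.5, b_5 = 4, s_5 = 2, t_5 = 3.5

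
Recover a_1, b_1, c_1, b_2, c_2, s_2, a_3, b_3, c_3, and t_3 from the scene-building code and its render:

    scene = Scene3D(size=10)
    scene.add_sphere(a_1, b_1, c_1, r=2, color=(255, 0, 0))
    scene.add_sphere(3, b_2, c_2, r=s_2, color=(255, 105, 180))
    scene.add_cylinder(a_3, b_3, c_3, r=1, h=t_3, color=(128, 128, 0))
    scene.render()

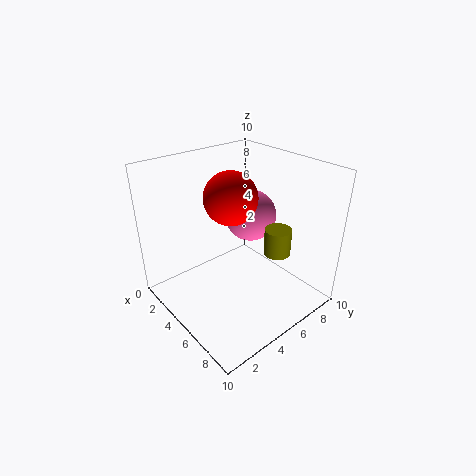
a_1 = 3, b_1 = 6, c_1 = 7, b_2 = 8, c_2 = 5, s_2 = 2, a_3 = 6, b_3 = 8, c_3 = 3, t_3 = 2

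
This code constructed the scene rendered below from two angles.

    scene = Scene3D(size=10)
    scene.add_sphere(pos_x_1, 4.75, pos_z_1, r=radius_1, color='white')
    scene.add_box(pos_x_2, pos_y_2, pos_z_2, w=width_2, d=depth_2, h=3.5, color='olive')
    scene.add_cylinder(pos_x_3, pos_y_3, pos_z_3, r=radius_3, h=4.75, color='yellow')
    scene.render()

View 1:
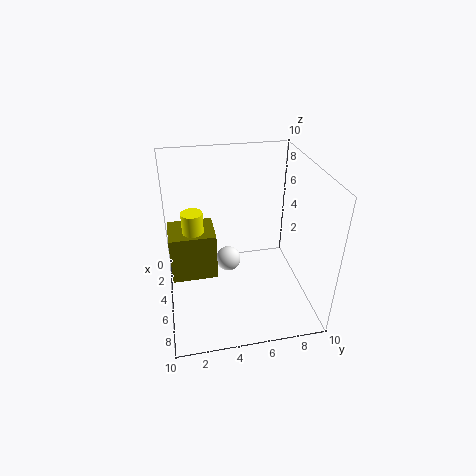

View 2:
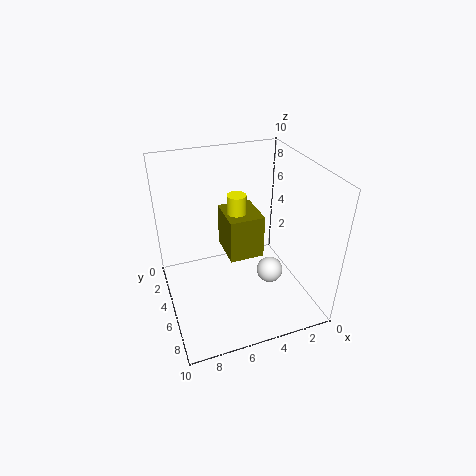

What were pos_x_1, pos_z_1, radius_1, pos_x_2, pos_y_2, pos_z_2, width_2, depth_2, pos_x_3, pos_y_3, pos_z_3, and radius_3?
pos_x_1 = 2.25
pos_z_1 = 1.25
radius_1 = 1
pos_x_2 = 2.25
pos_y_2 = 0.25
pos_z_2 = 1.75
width_2 = 2.75
depth_2 = 3.25
pos_x_3 = 4
pos_y_3 = 2
pos_z_3 = 2
radius_3 = 0.75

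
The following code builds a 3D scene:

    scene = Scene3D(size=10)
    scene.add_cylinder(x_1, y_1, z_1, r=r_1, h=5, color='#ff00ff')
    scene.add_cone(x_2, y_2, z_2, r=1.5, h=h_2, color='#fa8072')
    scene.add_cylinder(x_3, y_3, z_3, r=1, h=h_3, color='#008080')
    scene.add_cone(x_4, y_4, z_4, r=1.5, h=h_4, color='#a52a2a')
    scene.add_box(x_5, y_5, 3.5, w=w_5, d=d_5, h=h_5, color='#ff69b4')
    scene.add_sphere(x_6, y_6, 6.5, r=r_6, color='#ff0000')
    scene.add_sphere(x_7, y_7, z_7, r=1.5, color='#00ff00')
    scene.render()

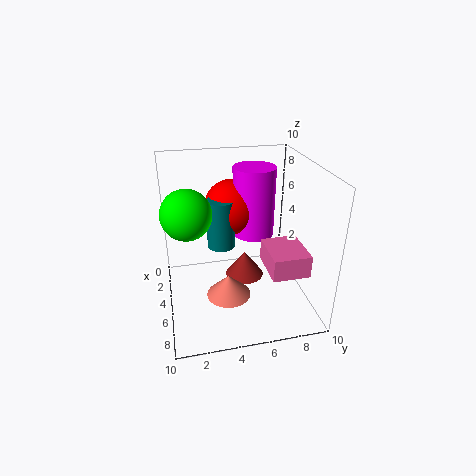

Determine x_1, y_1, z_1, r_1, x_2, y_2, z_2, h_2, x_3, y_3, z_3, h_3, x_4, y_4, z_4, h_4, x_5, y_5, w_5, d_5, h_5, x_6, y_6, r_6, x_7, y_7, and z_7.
x_1 = 3.5, y_1 = 6.5, z_1 = 4.5, r_1 = 1.5, x_2 = 6.5, y_2 = 4, z_2 = 1.5, h_2 = 1.5, x_3 = 4, y_3 = 4, z_3 = 4, h_3 = 3.5, x_4 = 3, y_4 = 6, z_4 = 0.5, h_4 = 2, x_5 = 5.5, y_5 = 6.5, w_5 = 3, d_5 = 2.5, h_5 = 1.5, x_6 = 3, y_6 = 5, r_6 = 2, x_7 = 7, y_7 = 1.5, z_7 = 8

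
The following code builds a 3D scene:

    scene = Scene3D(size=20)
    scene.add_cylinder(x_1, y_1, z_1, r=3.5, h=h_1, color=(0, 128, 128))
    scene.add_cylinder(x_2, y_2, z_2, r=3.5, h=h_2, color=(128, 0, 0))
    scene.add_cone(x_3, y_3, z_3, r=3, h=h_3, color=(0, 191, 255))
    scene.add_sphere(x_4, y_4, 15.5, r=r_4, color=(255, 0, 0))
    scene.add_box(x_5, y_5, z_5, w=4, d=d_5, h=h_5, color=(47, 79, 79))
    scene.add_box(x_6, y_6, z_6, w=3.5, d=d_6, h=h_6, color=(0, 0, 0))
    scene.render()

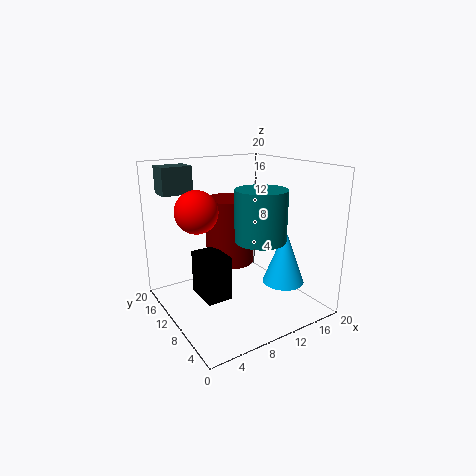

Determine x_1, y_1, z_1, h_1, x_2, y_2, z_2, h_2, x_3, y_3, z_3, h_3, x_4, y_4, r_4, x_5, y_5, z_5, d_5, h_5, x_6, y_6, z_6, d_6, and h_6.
x_1 = 12
y_1 = 7.5
z_1 = 10
h_1 = 7
x_2 = 10.5
y_2 = 13
z_2 = 5.5
h_2 = 9.5
x_3 = 16
y_3 = 7
z_3 = 3
h_3 = 8
x_4 = 2.5
y_4 = 7
r_4 = 2.5
x_5 = 0.5
y_5 = 12
z_5 = 16.5
d_5 = 3
h_5 = 3.5
x_6 = 4
y_6 = 7.5
z_6 = 2.5
d_6 = 5
h_6 = 6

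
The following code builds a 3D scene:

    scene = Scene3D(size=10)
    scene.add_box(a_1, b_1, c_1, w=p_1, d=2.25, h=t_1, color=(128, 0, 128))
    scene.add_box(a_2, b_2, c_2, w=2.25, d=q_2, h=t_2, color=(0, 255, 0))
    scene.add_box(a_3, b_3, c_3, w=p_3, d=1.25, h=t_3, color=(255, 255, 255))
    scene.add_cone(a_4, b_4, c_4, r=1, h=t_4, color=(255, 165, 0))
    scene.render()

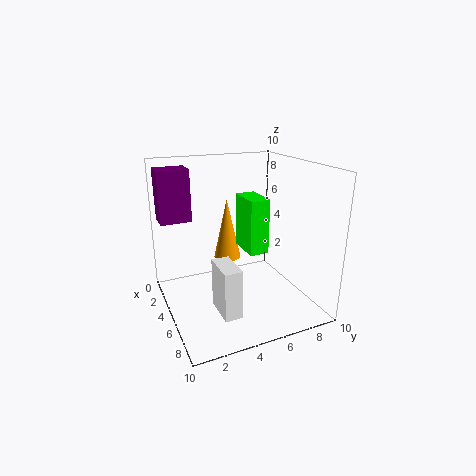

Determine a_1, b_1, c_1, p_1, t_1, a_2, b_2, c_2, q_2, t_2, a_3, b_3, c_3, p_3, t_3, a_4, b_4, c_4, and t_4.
a_1 = 0.75; b_1 = 0.25; c_1 = 5.75; p_1 = 1.75; t_1 = 3.75; a_2 = 5.25; b_2 = 4.75; c_2 = 4.75; q_2 = 1.25; t_2 = 3.5; a_3 = 5; b_3 = 3; c_3 = 0.25; p_3 = 2.5; t_3 = 3.5; a_4 = 3; b_4 = 5; c_4 = 2.75; t_4 = 4.5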